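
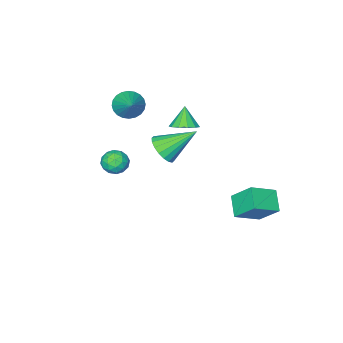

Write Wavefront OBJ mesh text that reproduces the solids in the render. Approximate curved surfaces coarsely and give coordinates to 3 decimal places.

v -0.742 -1.774 -0.83
v -0.205 -1.954 -0.117
v -2.098 -0.826 0.43
v -0.07 -1.593 -0.243
v -0.068 -1.268 -0.485
v -0.199 -1.044 -0.795
v -0.438 -0.964 -1.112
v -0.737 -1.044 -1.374
v -1.036 -1.269 -1.527
v -1.278 -1.594 -1.543
v -1.413 -1.954 -1.417
v -1.415 -2.279 -1.175
v -1.284 -2.504 -0.865
v -1.045 -2.584 -0.548
v -0.746 -2.504 -0.286
v -0.447 -2.279 -0.133
v 2.622 -0.036 1.075
v 3.174 0.165 0.649
v 3.226 -0.985 1.411
v 3.778 -0.784 0.985
v 3.618 -0.398 1.579
v 3.245 0.188 1.37
v 3.155 -1.008 0.69
v 2.782 -0.422 0.481
v 3.504 -0.436 0.411
v 3.79 -0.059 0.96
v 2.61 -0.761 1.1
v 2.896 -0.384 1.649
v 2.845 0.147 0.832
v 3.555 -0.967 1.228
v 3.461 -0.74 1.576
v 3.786 -0.622 1.326
v 2.886 0.161 1.256
v 3.211 0.279 1.006
v 3.472 -0.051 1.553
v 3.189 -1.099 1.054
v 3.514 -0.981 0.804
v 2.614 -0.198 0.734
v 2.939 -0.08 0.484
v 2.928 -0.769 0.507
v 3.363 -0.088 0.442
v 3.718 -0.645 0.64
v 3.352 -0.777 0.466
v 3.132 -0.433 0.344
v 3.531 0.134 0.765
v 3.887 -0.423 0.963
v 3.793 -0.196 1.311
v 3.573 0.148 1.189
v 3.725 -0.219 0.625
v 2.513 -0.397 1.097
v 2.869 -0.954 1.295
v 2.827 -0.968 0.871
v 2.607 -0.624 0.749
v 2.682 -0.175 1.42
v 3.037 -0.732 1.618
v 3.268 -0.387 1.716
v 3.048 -0.043 1.594
v 2.675 -0.601 1.435
v -0.687 -0.054 1.923
v 0.018 -0.153 2.16
v -1.093 -0.526 2.937
v -0.099 0.231 2.292
v -0.402 0.524 2.306
v -0.796 0.634 2.2
v -1.155 0.526 2.005
v -1.365 0.233 1.784
v -1.36 -0.151 1.608
v -1.141 -0.504 1.531
v -0.778 -0.714 1.579
v -0.385 -0.715 1.736
v -0.089 -0.506 1.953
v 0.301 -3.108 2.203
v 0.813 -2.925 1.589
v 1.019 -1.912 3.157
v 0.568 -2.728 1.527
v 0.283 -2.589 1.567
v 0 -2.529 1.705
v -0.236 -2.557 1.918
v -0.392 -2.669 2.175
v -0.441 -2.847 2.436
v -0.378 -3.065 2.661
v -0.212 -3.29 2.817
v 0.033 -3.487 2.879
v 0.318 -3.626 2.838
v 0.601 -3.686 2.701
v 0.838 -3.658 2.487
v 0.993 -3.546 2.231
v 1.043 -3.368 1.97
v 0.979 -3.15 1.744
v -3.827 1.686 -3.986
v -4.154 2.746 -2.82
v -3.242 2.613 -4.665
v -3.57 3.674 -3.499
v -2.49 1.346 -3.301
v -2.818 2.407 -2.135
v -1.906 2.274 -3.98
v -2.233 3.334 -2.814
f 2 1 4
f 2 4 3
f 4 1 5
f 4 5 3
f 5 1 6
f 5 6 3
f 6 1 7
f 6 7 3
f 7 1 8
f 7 8 3
f 8 1 9
f 8 9 3
f 9 1 10
f 9 10 3
f 10 1 11
f 10 11 3
f 11 1 12
f 11 12 3
f 12 1 13
f 12 13 3
f 13 1 14
f 13 14 3
f 14 1 15
f 14 15 3
f 15 1 16
f 15 16 3
f 16 1 2
f 16 2 3
f 17 54 33
f 54 28 57
f 33 57 22
f 54 57 33
f 17 33 29
f 33 22 34
f 29 34 18
f 33 34 29
f 17 29 38
f 29 18 39
f 38 39 24
f 29 39 38
f 17 38 50
f 38 24 53
f 50 53 27
f 38 53 50
f 17 50 54
f 50 27 58
f 54 58 28
f 50 58 54
f 18 34 45
f 34 22 48
f 45 48 26
f 34 48 45
f 22 57 35
f 57 28 56
f 35 56 21
f 57 56 35
f 28 58 55
f 58 27 51
f 55 51 19
f 58 51 55
f 27 53 52
f 53 24 40
f 52 40 23
f 53 40 52
f 24 39 44
f 39 18 41
f 44 41 25
f 39 41 44
f 20 46 32
f 46 26 47
f 32 47 21
f 46 47 32
f 20 32 30
f 32 21 31
f 30 31 19
f 32 31 30
f 20 30 37
f 30 19 36
f 37 36 23
f 30 36 37
f 20 37 42
f 37 23 43
f 42 43 25
f 37 43 42
f 20 42 46
f 42 25 49
f 46 49 26
f 42 49 46
f 21 47 35
f 47 26 48
f 35 48 22
f 47 48 35
f 19 31 55
f 31 21 56
f 55 56 28
f 31 56 55
f 23 36 52
f 36 19 51
f 52 51 27
f 36 51 52
f 25 43 44
f 43 23 40
f 44 40 24
f 43 40 44
f 26 49 45
f 49 25 41
f 45 41 18
f 49 41 45
f 60 59 62
f 60 62 61
f 62 59 63
f 62 63 61
f 63 59 64
f 63 64 61
f 64 59 65
f 64 65 61
f 65 59 66
f 65 66 61
f 66 59 67
f 66 67 61
f 67 59 68
f 67 68 61
f 68 59 69
f 68 69 61
f 69 59 70
f 69 70 61
f 70 59 71
f 70 71 61
f 71 59 60
f 71 60 61
f 73 72 75
f 73 75 74
f 75 72 76
f 75 76 74
f 76 72 77
f 76 77 74
f 77 72 78
f 77 78 74
f 78 72 79
f 78 79 74
f 79 72 80
f 79 80 74
f 80 72 81
f 80 81 74
f 81 72 82
f 81 82 74
f 82 72 83
f 82 83 74
f 83 72 84
f 83 84 74
f 84 72 85
f 84 85 74
f 85 72 86
f 85 86 74
f 86 72 87
f 86 87 74
f 87 72 88
f 87 88 74
f 88 72 89
f 88 89 74
f 89 72 73
f 89 73 74
f 91 93 90
f 94 91 90
f 90 93 92
f 92 94 90
f 91 97 93
f 95 91 94
f 95 97 91
f 93 97 92
f 96 94 92
f 92 97 96
f 96 95 94
f 97 95 96



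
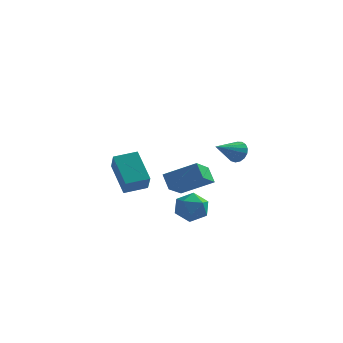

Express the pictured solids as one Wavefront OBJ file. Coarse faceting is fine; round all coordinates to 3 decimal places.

v 1.171 -0.154 -2.166
v 0.943 -1.428 -1.407
v 0.753 0.325 -1.488
v 0.526 -0.948 -0.728
v 2.694 0.048 -1.372
v 2.467 -1.225 -0.612
v 2.277 0.528 -0.693
v 2.049 -0.746 0.066
v 3.957 -0.888 1.018
v 4.45 -1.045 1.341
v 3.203 -1.932 1.662
v 4.317 -0.846 1.508
v 4.102 -0.656 1.563
v 3.853 -0.52 1.494
v 3.628 -0.468 1.315
v 3.479 -0.512 1.069
v 3.438 -0.642 0.81
v 3.517 -0.828 0.6
v 3.696 -1.028 0.485
v 3.935 -1.196 0.492
v 4.179 -1.293 0.62
v 4.372 -1.297 0.839
v 4.47 -1.207 1.099
v 1.505 0.554 -2.802
v 1.96 0.299 -3.54
v 1.44 -0.839 -2.36
v 1.895 -1.094 -3.098
v 2.311 -0.616 -2.453
v 2.351 0.245 -2.727
v 1.049 -0.785 -3.173
v 1.089 0.076 -3.447
v 1.678 -0.529 -3.77
v 2.458 -0.425 -3.325
v 0.942 -0.115 -2.575
v 1.722 -0.011 -2.13
v -3.277 3.515 -2.353
v -2.914 2.663 -1.358
v -2.256 4.173 -2.162
v -1.893 3.321 -1.167
v -2.347 2.439 -3.613
v -1.984 1.587 -2.618
v -1.326 3.097 -3.422
v -0.963 2.245 -2.427
f 2 4 1
f 5 2 1
f 1 4 3
f 3 5 1
f 2 8 4
f 6 2 5
f 6 8 2
f 4 8 3
f 7 5 3
f 3 8 7
f 7 6 5
f 8 6 7
f 10 9 12
f 10 12 11
f 12 9 13
f 12 13 11
f 13 9 14
f 13 14 11
f 14 9 15
f 14 15 11
f 15 9 16
f 15 16 11
f 16 9 17
f 16 17 11
f 17 9 18
f 17 18 11
f 18 9 19
f 18 19 11
f 19 9 20
f 19 20 11
f 20 9 21
f 20 21 11
f 21 9 22
f 21 22 11
f 22 9 23
f 22 23 11
f 23 9 10
f 23 10 11
f 24 35 29
f 24 29 25
f 24 25 31
f 24 31 34
f 24 34 35
f 25 29 33
f 29 35 28
f 35 34 26
f 34 31 30
f 31 25 32
f 27 33 28
f 27 28 26
f 27 26 30
f 27 30 32
f 27 32 33
f 28 33 29
f 26 28 35
f 30 26 34
f 32 30 31
f 33 32 25
f 37 39 36
f 40 37 36
f 36 39 38
f 38 40 36
f 37 43 39
f 41 37 40
f 41 43 37
f 39 43 38
f 42 40 38
f 38 43 42
f 42 41 40
f 43 41 42



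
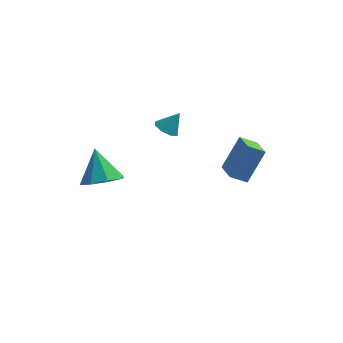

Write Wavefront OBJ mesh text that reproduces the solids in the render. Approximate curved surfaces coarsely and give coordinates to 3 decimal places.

v 2.41 -0.722 -0.437
v 3.09 0.076 1.136
v 1.857 0.545 -0.84
v 2.536 1.343 0.732
v 3.184 -0.523 -0.872
v 3.863 0.275 0.7
v 2.63 0.744 -1.276
v 3.31 1.542 0.297
v -2.592 -4.343 1.48
v -1.734 -3.829 1.461
v -3.068 -3.497 2.9
v -2.292 -3.483 1.068
v -3.025 -3.641 0.916
v -3.505 -4.21 1.095
v -3.449 -4.857 1.499
v -2.892 -5.204 1.893
v -2.158 -5.046 2.045
v -1.679 -4.477 1.866
v -0.65 0.352 1.638
v -0.11 0.125 1.383
v -0.09 0.648 2.562
v -0.183 0.597 1.276
v -0.531 0.926 1.382
v -0.948 0.919 1.638
v -1.191 0.579 1.894
v -1.118 0.107 2.001
v -0.77 -0.222 1.895
v -0.353 -0.215 1.639
f 2 4 1
f 5 2 1
f 1 4 3
f 3 5 1
f 2 8 4
f 6 2 5
f 6 8 2
f 4 8 3
f 7 5 3
f 3 8 7
f 7 6 5
f 8 6 7
f 10 9 12
f 10 12 11
f 12 9 13
f 12 13 11
f 13 9 14
f 13 14 11
f 14 9 15
f 14 15 11
f 15 9 16
f 15 16 11
f 16 9 17
f 16 17 11
f 17 9 18
f 17 18 11
f 18 9 10
f 18 10 11
f 20 19 22
f 20 22 21
f 22 19 23
f 22 23 21
f 23 19 24
f 23 24 21
f 24 19 25
f 24 25 21
f 25 19 26
f 25 26 21
f 26 19 27
f 26 27 21
f 27 19 28
f 27 28 21
f 28 19 20
f 28 20 21



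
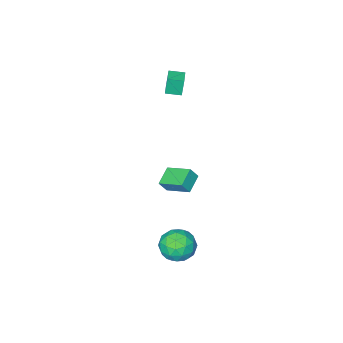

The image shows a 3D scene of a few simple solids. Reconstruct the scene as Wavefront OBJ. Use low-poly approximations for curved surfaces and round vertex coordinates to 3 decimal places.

v 2.544 4.173 -3.274
v 3.707 4.076 -3.3
v 2.393 2.664 -4.4
v 3.556 2.567 -4.426
v 2.974 2.341 -3.44
v 3.067 3.274 -2.744
v 3.033 3.466 -4.956
v 3.126 4.399 -4.26
v 4.009 3.639 -4.34
v 3.973 2.944 -3.403
v 2.127 3.796 -4.297
v 2.091 3.101 -3.36
v 3.139 4.257 -3.188
v 2.961 2.483 -4.512
v 2.619 2.35 -3.932
v 3.302 2.294 -3.948
v 2.763 3.785 -2.861
v 3.447 3.728 -2.877
v 3.016 2.709 -2.959
v 2.653 3.012 -4.823
v 3.337 2.955 -4.839
v 2.798 4.446 -3.752
v 3.481 4.39 -3.768
v 3.084 4.031 -4.741
v 4 3.943 -3.815
v 3.911 3.057 -4.477
v 3.603 3.585 -4.788
v 3.658 4.133 -4.379
v 3.979 3.535 -3.264
v 3.89 2.648 -3.926
v 3.548 2.515 -3.347
v 3.603 3.063 -2.938
v 4.156 3.278 -3.876
v 2.21 4.092 -3.774
v 2.121 3.205 -4.436
v 2.497 3.677 -4.762
v 2.552 4.225 -4.353
v 2.189 3.683 -3.223
v 2.1 2.797 -3.885
v 2.442 2.607 -3.321
v 2.497 3.155 -2.912
v 1.944 3.462 -3.824
v -2.154 -3.284 3.23
v -2.348 -3.304 4.404
v -1.437 -2.409 3.363
v -1.631 -2.428 4.537
v -1.409 -3.912 3.343
v -1.603 -3.931 4.517
v -0.692 -3.036 3.476
v -0.886 -3.056 4.65
v 1.698 0.442 -1.743
v 0.671 -0.141 -1.248
v 1.161 1.941 -1.092
v 0.134 1.358 -0.597
v 2.146 0.282 -1.003
v 1.119 -0.301 -0.508
v 1.609 1.781 -0.352
v 0.582 1.198 0.143
f 1 38 17
f 38 12 41
f 17 41 6
f 38 41 17
f 1 17 13
f 17 6 18
f 13 18 2
f 17 18 13
f 1 13 22
f 13 2 23
f 22 23 8
f 13 23 22
f 1 22 34
f 22 8 37
f 34 37 11
f 22 37 34
f 1 34 38
f 34 11 42
f 38 42 12
f 34 42 38
f 2 18 29
f 18 6 32
f 29 32 10
f 18 32 29
f 6 41 19
f 41 12 40
f 19 40 5
f 41 40 19
f 12 42 39
f 42 11 35
f 39 35 3
f 42 35 39
f 11 37 36
f 37 8 24
f 36 24 7
f 37 24 36
f 8 23 28
f 23 2 25
f 28 25 9
f 23 25 28
f 4 30 16
f 30 10 31
f 16 31 5
f 30 31 16
f 4 16 14
f 16 5 15
f 14 15 3
f 16 15 14
f 4 14 21
f 14 3 20
f 21 20 7
f 14 20 21
f 4 21 26
f 21 7 27
f 26 27 9
f 21 27 26
f 4 26 30
f 26 9 33
f 30 33 10
f 26 33 30
f 5 31 19
f 31 10 32
f 19 32 6
f 31 32 19
f 3 15 39
f 15 5 40
f 39 40 12
f 15 40 39
f 7 20 36
f 20 3 35
f 36 35 11
f 20 35 36
f 9 27 28
f 27 7 24
f 28 24 8
f 27 24 28
f 10 33 29
f 33 9 25
f 29 25 2
f 33 25 29
f 44 46 43
f 47 44 43
f 43 46 45
f 45 47 43
f 44 50 46
f 48 44 47
f 48 50 44
f 46 50 45
f 49 47 45
f 45 50 49
f 49 48 47
f 50 48 49
f 52 54 51
f 55 52 51
f 51 54 53
f 53 55 51
f 52 58 54
f 56 52 55
f 56 58 52
f 54 58 53
f 57 55 53
f 53 58 57
f 57 56 55
f 58 56 57



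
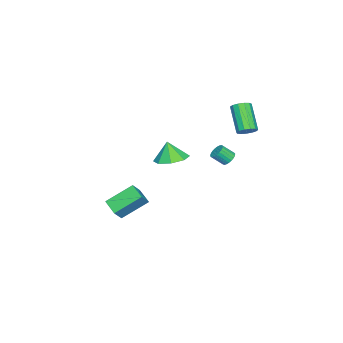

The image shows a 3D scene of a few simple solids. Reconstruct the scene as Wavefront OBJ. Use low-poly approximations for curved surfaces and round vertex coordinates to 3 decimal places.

v 1.09 -3.863 -4.918
v 0.387 -4.782 -4.472
v 0.068 -2.506 -3.735
v -0.636 -3.424 -3.29
v 1.776 -4.016 -4.15
v 1.072 -4.934 -3.705
v 0.753 -2.658 -2.968
v 0.05 -3.577 -2.522
v -3.16 1.382 -0.783
v -2.741 1.724 -0.637
v -2.421 1.04 0.049
v -2.84 0.698 -0.097
v -2.911 1.79 -0.491
v -2.591 1.106 0.194
v -3.123 1.786 -0.396
v -2.804 1.102 0.289
v -3.342 1.712 -0.368
v -3.022 1.027 0.317
v -3.53 1.581 -0.412
v -3.21 0.896 0.273
v -3.653 1.415 -0.52
v -3.333 0.731 0.166
v -3.691 1.244 -0.673
v -3.371 0.559 0.013
v -3.638 1.097 -0.845
v -3.318 0.412 -0.16
v -3.501 0.999 -1.006
v -3.181 0.314 -0.321
v -3.306 0.967 -1.129
v -2.986 0.283 -0.444
v -3.085 1.007 -1.192
v -2.765 0.323 -0.507
v -2.878 1.112 -1.184
v -2.558 0.428 -0.499
v -2.719 1.264 -1.107
v -2.399 0.58 -0.421
v -2.636 1.436 -0.973
v -2.316 0.752 -0.288
v -2.644 1.599 -0.807
v -2.324 0.914 -0.122
v -0.999 3.341 3.076
v -0.485 3.361 3.473
v -1.587 2.519 4.941
v -2.101 2.499 4.544
v -0.664 3.677 3.52
v -1.765 2.835 4.989
v -0.949 3.886 3.426
v -2.051 3.044 4.895
v -1.25 3.923 3.221
v -2.352 3.081 4.69
v -1.472 3.775 2.97
v -2.573 2.932 4.438
v -1.543 3.489 2.752
v -2.645 2.647 4.221
v -1.442 3.156 2.637
v -2.544 2.314 4.106
v -1.2 2.882 2.662
v -2.302 2.04 4.13
v -0.894 2.754 2.817
v -1.996 1.912 4.286
v -0.622 2.812 3.055
v -1.724 1.97 4.524
v -0.469 3.038 3.299
v -1.571 2.196 4.768
v 3.878 0.612 2.688
v 4.846 1 2.88
v 3.762 0.288 3.932
v 4.264 1.558 2.971
v 3.457 1.562 2.897
v 2.896 1.01 2.7
v 2.911 0.224 2.497
v 3.492 -0.334 2.406
v 4.3 -0.338 2.48
v 4.861 0.214 2.677
f 2 4 1
f 5 2 1
f 1 4 3
f 3 5 1
f 2 8 4
f 6 2 5
f 6 8 2
f 4 8 3
f 7 5 3
f 3 8 7
f 7 6 5
f 8 6 7
f 10 9 13
f 10 13 11
f 11 13 14
f 11 14 12
f 13 9 15
f 13 15 14
f 14 15 16
f 14 16 12
f 15 9 17
f 15 17 16
f 16 17 18
f 16 18 12
f 17 9 19
f 17 19 18
f 18 19 20
f 18 20 12
f 19 9 21
f 19 21 20
f 20 21 22
f 20 22 12
f 21 9 23
f 21 23 22
f 22 23 24
f 22 24 12
f 23 9 25
f 23 25 24
f 24 25 26
f 24 26 12
f 25 9 27
f 25 27 26
f 26 27 28
f 26 28 12
f 27 9 29
f 27 29 28
f 28 29 30
f 28 30 12
f 29 9 31
f 29 31 30
f 30 31 32
f 30 32 12
f 31 9 33
f 31 33 32
f 32 33 34
f 32 34 12
f 33 9 35
f 33 35 34
f 34 35 36
f 34 36 12
f 35 9 37
f 35 37 36
f 36 37 38
f 36 38 12
f 37 9 39
f 37 39 38
f 38 39 40
f 38 40 12
f 39 9 10
f 39 10 40
f 40 10 11
f 40 11 12
f 42 41 45
f 42 45 43
f 43 45 46
f 43 46 44
f 45 41 47
f 45 47 46
f 46 47 48
f 46 48 44
f 47 41 49
f 47 49 48
f 48 49 50
f 48 50 44
f 49 41 51
f 49 51 50
f 50 51 52
f 50 52 44
f 51 41 53
f 51 53 52
f 52 53 54
f 52 54 44
f 53 41 55
f 53 55 54
f 54 55 56
f 54 56 44
f 55 41 57
f 55 57 56
f 56 57 58
f 56 58 44
f 57 41 59
f 57 59 58
f 58 59 60
f 58 60 44
f 59 41 61
f 59 61 60
f 60 61 62
f 60 62 44
f 61 41 63
f 61 63 62
f 62 63 64
f 62 64 44
f 63 41 42
f 63 42 64
f 64 42 43
f 64 43 44
f 66 65 68
f 66 68 67
f 68 65 69
f 68 69 67
f 69 65 70
f 69 70 67
f 70 65 71
f 70 71 67
f 71 65 72
f 71 72 67
f 72 65 73
f 72 73 67
f 73 65 74
f 73 74 67
f 74 65 66
f 74 66 67



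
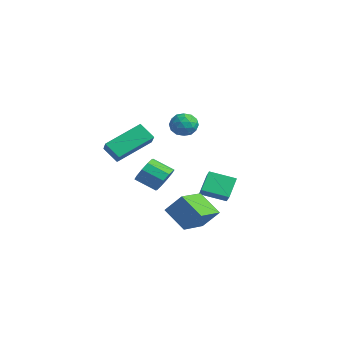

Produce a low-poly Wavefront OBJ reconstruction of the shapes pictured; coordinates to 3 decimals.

v -1.332 -3.254 3.255
v -0.361 -3.6 3.927
v -1.362 -1.352 4.279
v -0.392 -1.699 4.951
v -0.668 -2.841 2.509
v 0.302 -3.188 3.181
v -0.699 -0.94 3.533
v 0.272 -1.286 4.205
v -3.104 1.001 -0.162
v -2.834 1.333 0.573
v -3.626 0.511 1.236
v -3.896 0.179 0.502
v -3.252 1.608 0.414
v -4.044 0.787 1.077
v -3.614 1.652 0.036
v -4.406 0.83 0.699
v -3.781 1.446 -0.418
v -4.573 0.625 0.245
v -3.689 1.071 -0.774
v -4.481 0.249 -0.111
v -3.374 0.669 -0.896
v -4.166 -0.153 -0.233
v -2.956 0.393 -0.737
v -3.748 -0.428 -0.074
v -2.594 0.35 -0.359
v -3.386 -0.472 0.304
v -2.427 0.555 0.095
v -3.219 -0.266 0.758
v -2.519 0.931 0.451
v -3.311 0.109 1.114
v -2.105 2.572 -0.797
v -2.64 3.298 0.221
v -2.868 2.837 -1.387
v -3.404 3.562 -0.368
v -1.336 3.778 -1.252
v -1.872 4.503 -0.233
v -2.1 4.042 -1.841
v -2.635 4.768 -0.823
v -4.538 2.288 3.346
v -4.147 2.599 3.983
v -3.413 2.241 2.677
v -3.022 2.552 3.314
v -3.322 1.801 3.352
v -4.018 1.83 3.765
v -3.542 3.01 2.895
v -4.238 3.039 3.308
v -3.532 3.046 3.704
v -3.396 2.299 3.986
v -4.164 2.541 2.674
v -4.028 1.794 2.956
v -4.442 2.448 3.723
v -3.118 2.392 2.937
v -3.295 1.951 2.959
v -3.065 2.134 3.333
v -4.365 1.996 3.595
v -4.136 2.179 3.969
v -3.65 1.71 3.598
v -3.424 2.661 2.691
v -3.195 2.844 3.065
v -4.495 2.706 3.327
v -4.265 2.889 3.701
v -3.91 3.13 3.062
v -3.85 2.893 3.933
v -3.188 2.865 3.541
v -3.494 3.134 3.294
v -3.903 3.151 3.537
v -3.77 2.454 4.099
v -3.108 2.427 3.706
v -3.285 1.985 3.728
v -3.694 2.002 3.971
v -3.408 2.716 3.936
v -4.452 2.413 2.954
v -3.79 2.386 2.561
v -3.866 2.838 2.689
v -4.275 2.855 2.932
v -4.372 1.975 3.119
v -3.71 1.947 2.727
v -3.657 1.689 3.123
v -4.066 1.706 3.366
v -4.152 2.124 2.724
v 0.929 1.046 -1.976
v -0.237 0.582 -0.983
v 1.555 1.663 -0.952
v 0.39 1.199 0.041
v 1.83 -0.459 -1.621
v 0.665 -0.923 -0.628
v 2.457 0.158 -0.597
v 1.291 -0.306 0.396
f 2 4 1
f 5 2 1
f 1 4 3
f 3 5 1
f 2 8 4
f 6 2 5
f 6 8 2
f 4 8 3
f 7 5 3
f 3 8 7
f 7 6 5
f 8 6 7
f 10 9 13
f 10 13 11
f 11 13 14
f 11 14 12
f 13 9 15
f 13 15 14
f 14 15 16
f 14 16 12
f 15 9 17
f 15 17 16
f 16 17 18
f 16 18 12
f 17 9 19
f 17 19 18
f 18 19 20
f 18 20 12
f 19 9 21
f 19 21 20
f 20 21 22
f 20 22 12
f 21 9 23
f 21 23 22
f 22 23 24
f 22 24 12
f 23 9 25
f 23 25 24
f 24 25 26
f 24 26 12
f 25 9 27
f 25 27 26
f 26 27 28
f 26 28 12
f 27 9 29
f 27 29 28
f 28 29 30
f 28 30 12
f 29 9 10
f 29 10 30
f 30 10 11
f 30 11 12
f 32 34 31
f 35 32 31
f 31 34 33
f 33 35 31
f 32 38 34
f 36 32 35
f 36 38 32
f 34 38 33
f 37 35 33
f 33 38 37
f 37 36 35
f 38 36 37
f 39 76 55
f 76 50 79
f 55 79 44
f 76 79 55
f 39 55 51
f 55 44 56
f 51 56 40
f 55 56 51
f 39 51 60
f 51 40 61
f 60 61 46
f 51 61 60
f 39 60 72
f 60 46 75
f 72 75 49
f 60 75 72
f 39 72 76
f 72 49 80
f 76 80 50
f 72 80 76
f 40 56 67
f 56 44 70
f 67 70 48
f 56 70 67
f 44 79 57
f 79 50 78
f 57 78 43
f 79 78 57
f 50 80 77
f 80 49 73
f 77 73 41
f 80 73 77
f 49 75 74
f 75 46 62
f 74 62 45
f 75 62 74
f 46 61 66
f 61 40 63
f 66 63 47
f 61 63 66
f 42 68 54
f 68 48 69
f 54 69 43
f 68 69 54
f 42 54 52
f 54 43 53
f 52 53 41
f 54 53 52
f 42 52 59
f 52 41 58
f 59 58 45
f 52 58 59
f 42 59 64
f 59 45 65
f 64 65 47
f 59 65 64
f 42 64 68
f 64 47 71
f 68 71 48
f 64 71 68
f 43 69 57
f 69 48 70
f 57 70 44
f 69 70 57
f 41 53 77
f 53 43 78
f 77 78 50
f 53 78 77
f 45 58 74
f 58 41 73
f 74 73 49
f 58 73 74
f 47 65 66
f 65 45 62
f 66 62 46
f 65 62 66
f 48 71 67
f 71 47 63
f 67 63 40
f 71 63 67
f 82 84 81
f 85 82 81
f 81 84 83
f 83 85 81
f 82 88 84
f 86 82 85
f 86 88 82
f 84 88 83
f 87 85 83
f 83 88 87
f 87 86 85
f 88 86 87



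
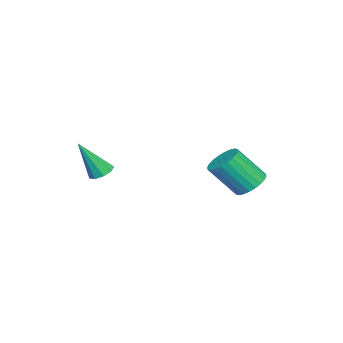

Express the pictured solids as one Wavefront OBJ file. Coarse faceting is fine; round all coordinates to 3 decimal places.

v -2.005 2.432 0.844
v -1.321 2.089 0.389
v -0.892 0.885 1.94
v -1.575 1.228 2.396
v -1.168 2.354 0.552
v -0.738 1.15 2.104
v -1.141 2.631 0.76
v -0.712 1.427 2.311
v -1.247 2.878 0.981
v -0.817 1.674 2.532
v -1.467 3.057 1.18
v -1.038 1.853 2.732
v -1.77 3.14 1.329
v -1.34 1.937 2.88
v -2.108 3.116 1.404
v -1.679 1.912 2.955
v -2.431 2.988 1.394
v -2.001 1.784 2.945
v -2.688 2.775 1.3
v -2.259 1.571 2.851
v -2.842 2.51 1.136
v -2.412 1.306 2.688
v -2.868 2.233 0.929
v -2.439 1.029 2.48
v -2.763 1.986 0.708
v -2.333 0.782 2.259
v -2.542 1.807 0.508
v -2.113 0.603 2.06
v -2.24 1.723 0.36
v -1.81 0.52 1.911
v -1.901 1.748 0.285
v -1.472 0.544 1.836
v -1.579 1.876 0.295
v -1.149 0.672 1.846
v 1.34 -3.427 2.134
v 1.945 -3.476 1.93
v 1.88 -4.293 3.946
v 1.885 -3.092 2.131
v 1.571 -2.864 2.334
v 1.148 -2.9 2.443
v 0.815 -3.183 2.407
v 0.728 -3.579 2.244
v 0.927 -3.905 2.029
v 1.319 -4.006 1.863
v 1.721 -3.837 1.824
f 2 1 5
f 2 5 3
f 3 5 6
f 3 6 4
f 5 1 7
f 5 7 6
f 6 7 8
f 6 8 4
f 7 1 9
f 7 9 8
f 8 9 10
f 8 10 4
f 9 1 11
f 9 11 10
f 10 11 12
f 10 12 4
f 11 1 13
f 11 13 12
f 12 13 14
f 12 14 4
f 13 1 15
f 13 15 14
f 14 15 16
f 14 16 4
f 15 1 17
f 15 17 16
f 16 17 18
f 16 18 4
f 17 1 19
f 17 19 18
f 18 19 20
f 18 20 4
f 19 1 21
f 19 21 20
f 20 21 22
f 20 22 4
f 21 1 23
f 21 23 22
f 22 23 24
f 22 24 4
f 23 1 25
f 23 25 24
f 24 25 26
f 24 26 4
f 25 1 27
f 25 27 26
f 26 27 28
f 26 28 4
f 27 1 29
f 27 29 28
f 28 29 30
f 28 30 4
f 29 1 31
f 29 31 30
f 30 31 32
f 30 32 4
f 31 1 33
f 31 33 32
f 32 33 34
f 32 34 4
f 33 1 2
f 33 2 34
f 34 2 3
f 34 3 4
f 36 35 38
f 36 38 37
f 38 35 39
f 38 39 37
f 39 35 40
f 39 40 37
f 40 35 41
f 40 41 37
f 41 35 42
f 41 42 37
f 42 35 43
f 42 43 37
f 43 35 44
f 43 44 37
f 44 35 45
f 44 45 37
f 45 35 36
f 45 36 37



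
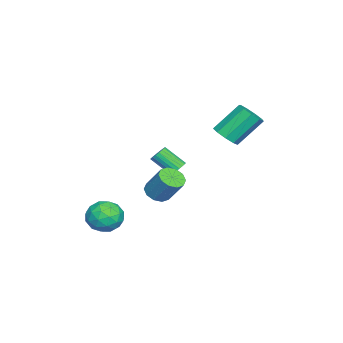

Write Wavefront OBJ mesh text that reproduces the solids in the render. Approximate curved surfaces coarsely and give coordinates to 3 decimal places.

v -2.493 0.901 -1.425
v -1.974 0.941 -1.326
v -2.068 -0.142 -0.397
v -2.587 -0.181 -0.495
v -2.059 1.077 -1.176
v -2.153 -0.005 -0.246
v -2.22 1.183 -1.069
v -2.314 0.101 -0.139
v -2.428 1.241 -1.023
v -2.522 0.158 -0.093
v -2.647 1.239 -1.047
v -2.741 0.157 -0.117
v -2.84 1.179 -1.136
v -2.933 0.097 -0.206
v -2.972 1.072 -1.275
v -3.066 -0.011 -0.345
v -3.022 0.934 -1.44
v -3.116 -0.149 -0.51
v -2.98 0.791 -1.602
v -3.074 -0.292 -0.673
v -2.854 0.667 -1.734
v -2.948 -0.416 -0.805
v -2.666 0.584 -1.812
v -2.76 -0.499 -0.883
v -2.448 0.555 -1.823
v -2.541 -0.528 -0.894
v -2.237 0.586 -1.766
v -2.331 -0.496 -0.836
v -2.071 0.672 -1.649
v -2.165 -0.411 -0.72
v -1.978 0.798 -1.494
v -2.072 -0.285 -0.564
v -2.652 3.244 1.058
v -2.077 3.784 0.92
v -2.794 4.915 2.365
v -3.368 4.376 2.502
v -2.517 3.896 0.614
v -3.233 5.028 2.059
v -3.02 3.703 0.516
v -3.736 4.835 1.96
v -3.35 3.296 0.671
v -4.067 4.428 2.116
v -3.354 2.864 1.007
v -4.07 3.996 2.452
v -3.029 2.61 1.367
v -3.746 3.742 2.812
v -2.528 2.653 1.582
v -3.244 3.785 3.027
v -2.085 2.972 1.552
v -2.801 4.104 2.997
v -1.907 3.419 1.29
v -2.623 4.55 2.735
v -0.92 0.255 -2.366
v -0.424 0.627 -2.771
v -0.005 1.497 -1.459
v -0.5 1.125 -1.054
v -0.822 0.851 -2.793
v -0.403 1.722 -1.48
v -1.257 0.848 -2.652
v -0.838 1.719 -1.339
v -1.563 0.618 -2.402
v -1.144 1.489 -1.089
v -1.624 0.25 -2.138
v -1.204 1.12 -0.825
v -1.415 -0.117 -1.961
v -0.996 0.753 -0.649
v -1.017 -0.342 -1.94
v -0.598 0.529 -0.627
v -0.582 -0.339 -2.081
v -0.163 0.532 -0.768
v -0.276 -0.109 -2.331
v 0.143 0.762 -1.018
v -0.216 0.26 -2.595
v 0.204 1.13 -1.282
v 2.191 -1.078 -1.983
v 2.948 -0.578 -1.565
v 3.232 -1.842 -2.955
v 3.989 -1.342 -2.537
v 3.495 -2.033 -2.011
v 2.851 -1.56 -1.41
v 3.329 -0.86 -3.11
v 2.685 -0.387 -2.509
v 3.651 -0.444 -2.261
v 3.754 -1.168 -1.582
v 2.426 -1.252 -2.938
v 2.529 -1.976 -2.259
v 2.478 -0.761 -1.689
v 3.702 -1.659 -2.831
v 3.411 -2.065 -2.522
v 3.856 -1.771 -2.276
v 2.421 -1.338 -1.597
v 2.866 -1.045 -1.352
v 3.188 -1.899 -1.614
v 3.314 -1.375 -3.168
v 3.759 -1.082 -2.923
v 2.324 -0.649 -2.244
v 2.769 -0.355 -1.998
v 2.992 -0.521 -2.906
v 3.337 -0.388 -1.852
v 3.948 -0.837 -2.424
v 3.56 -0.554 -2.761
v 3.182 -0.276 -2.407
v 3.397 -0.814 -1.453
v 4.009 -1.263 -2.024
v 3.718 -1.669 -1.715
v 3.34 -1.391 -1.362
v 3.81 -0.735 -1.862
v 2.171 -1.157 -2.496
v 2.783 -1.606 -3.067
v 2.84 -1.029 -3.158
v 2.462 -0.751 -2.805
v 2.232 -1.583 -2.096
v 2.843 -2.032 -2.668
v 2.998 -2.144 -2.113
v 2.62 -1.866 -1.759
v 2.37 -1.685 -2.658
f 2 1 5
f 2 5 3
f 3 5 6
f 3 6 4
f 5 1 7
f 5 7 6
f 6 7 8
f 6 8 4
f 7 1 9
f 7 9 8
f 8 9 10
f 8 10 4
f 9 1 11
f 9 11 10
f 10 11 12
f 10 12 4
f 11 1 13
f 11 13 12
f 12 13 14
f 12 14 4
f 13 1 15
f 13 15 14
f 14 15 16
f 14 16 4
f 15 1 17
f 15 17 16
f 16 17 18
f 16 18 4
f 17 1 19
f 17 19 18
f 18 19 20
f 18 20 4
f 19 1 21
f 19 21 20
f 20 21 22
f 20 22 4
f 21 1 23
f 21 23 22
f 22 23 24
f 22 24 4
f 23 1 25
f 23 25 24
f 24 25 26
f 24 26 4
f 25 1 27
f 25 27 26
f 26 27 28
f 26 28 4
f 27 1 29
f 27 29 28
f 28 29 30
f 28 30 4
f 29 1 31
f 29 31 30
f 30 31 32
f 30 32 4
f 31 1 2
f 31 2 32
f 32 2 3
f 32 3 4
f 34 33 37
f 34 37 35
f 35 37 38
f 35 38 36
f 37 33 39
f 37 39 38
f 38 39 40
f 38 40 36
f 39 33 41
f 39 41 40
f 40 41 42
f 40 42 36
f 41 33 43
f 41 43 42
f 42 43 44
f 42 44 36
f 43 33 45
f 43 45 44
f 44 45 46
f 44 46 36
f 45 33 47
f 45 47 46
f 46 47 48
f 46 48 36
f 47 33 49
f 47 49 48
f 48 49 50
f 48 50 36
f 49 33 51
f 49 51 50
f 50 51 52
f 50 52 36
f 51 33 34
f 51 34 52
f 52 34 35
f 52 35 36
f 54 53 57
f 54 57 55
f 55 57 58
f 55 58 56
f 57 53 59
f 57 59 58
f 58 59 60
f 58 60 56
f 59 53 61
f 59 61 60
f 60 61 62
f 60 62 56
f 61 53 63
f 61 63 62
f 62 63 64
f 62 64 56
f 63 53 65
f 63 65 64
f 64 65 66
f 64 66 56
f 65 53 67
f 65 67 66
f 66 67 68
f 66 68 56
f 67 53 69
f 67 69 68
f 68 69 70
f 68 70 56
f 69 53 71
f 69 71 70
f 70 71 72
f 70 72 56
f 71 53 73
f 71 73 72
f 72 73 74
f 72 74 56
f 73 53 54
f 73 54 74
f 74 54 55
f 74 55 56
f 75 112 91
f 112 86 115
f 91 115 80
f 112 115 91
f 75 91 87
f 91 80 92
f 87 92 76
f 91 92 87
f 75 87 96
f 87 76 97
f 96 97 82
f 87 97 96
f 75 96 108
f 96 82 111
f 108 111 85
f 96 111 108
f 75 108 112
f 108 85 116
f 112 116 86
f 108 116 112
f 76 92 103
f 92 80 106
f 103 106 84
f 92 106 103
f 80 115 93
f 115 86 114
f 93 114 79
f 115 114 93
f 86 116 113
f 116 85 109
f 113 109 77
f 116 109 113
f 85 111 110
f 111 82 98
f 110 98 81
f 111 98 110
f 82 97 102
f 97 76 99
f 102 99 83
f 97 99 102
f 78 104 90
f 104 84 105
f 90 105 79
f 104 105 90
f 78 90 88
f 90 79 89
f 88 89 77
f 90 89 88
f 78 88 95
f 88 77 94
f 95 94 81
f 88 94 95
f 78 95 100
f 95 81 101
f 100 101 83
f 95 101 100
f 78 100 104
f 100 83 107
f 104 107 84
f 100 107 104
f 79 105 93
f 105 84 106
f 93 106 80
f 105 106 93
f 77 89 113
f 89 79 114
f 113 114 86
f 89 114 113
f 81 94 110
f 94 77 109
f 110 109 85
f 94 109 110
f 83 101 102
f 101 81 98
f 102 98 82
f 101 98 102
f 84 107 103
f 107 83 99
f 103 99 76
f 107 99 103



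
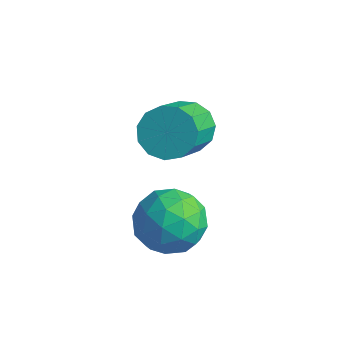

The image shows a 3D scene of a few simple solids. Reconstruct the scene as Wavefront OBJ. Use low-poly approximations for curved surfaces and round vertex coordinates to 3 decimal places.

v 0.352 1.198 -2.624
v 1.023 1.006 -1.838
v 0.577 -0.386 -3.202
v 1.248 -0.578 -2.416
v 0.224 -0.448 -2.213
v 0.085 0.531 -1.856
v 1.515 0.089 -3.184
v 1.376 1.068 -2.827
v 1.742 0.321 -2.184
v 0.944 -0.011 -1.584
v 0.656 0.631 -3.456
v -0.142 0.299 -2.856
v 0.668 1.241 -2.18
v 0.932 -0.621 -2.86
v 0.33 -0.545 -2.741
v 0.725 -0.657 -2.278
v 0.117 0.962 -2.191
v 0.511 0.849 -1.729
v 0.042 -0.006 -1.95
v 1.089 -0.229 -3.311
v 1.483 -0.342 -2.849
v 0.875 1.277 -2.762
v 1.27 1.165 -2.299
v 1.558 0.626 -3.09
v 1.485 0.726 -1.921
v 1.617 -0.205 -2.261
v 1.774 0.186 -2.712
v 1.692 0.762 -2.502
v 1.016 0.531 -1.569
v 1.148 -0.401 -1.908
v 0.546 -0.324 -1.79
v 0.465 0.251 -1.58
v 1.438 0.128 -1.772
v 0.452 1.021 -3.132
v 0.584 0.089 -3.471
v 1.135 0.369 -3.46
v 1.054 0.944 -3.25
v -0.017 0.825 -2.779
v 0.115 -0.106 -3.119
v -0.092 -0.142 -2.538
v -0.174 0.434 -2.328
v 0.162 0.492 -3.268
v -1.05 3.174 -1.97
v -0.245 3.323 -2.156
v 0.336 1.856 -0.816
v -0.47 1.706 -0.63
v -0.354 3.609 -1.795
v 0.227 2.142 -0.455
v -0.684 3.757 -1.49
v -0.103 2.29 -0.15
v -1.13 3.72 -1.337
v -0.55 2.253 0.003
v -1.551 3.509 -1.385
v -0.971 2.042 -0.045
v -1.813 3.192 -1.619
v -1.233 1.725 -0.279
v -1.833 2.869 -1.964
v -1.253 1.402 -0.624
v -1.604 2.643 -2.311
v -1.024 1.175 -0.971
v -1.2 2.585 -2.55
v -0.619 1.118 -1.21
v -0.748 2.714 -2.604
v -0.167 1.247 -1.265
v -0.392 2.989 -2.458
v 0.189 1.522 -1.118
f 1 38 17
f 38 12 41
f 17 41 6
f 38 41 17
f 1 17 13
f 17 6 18
f 13 18 2
f 17 18 13
f 1 13 22
f 13 2 23
f 22 23 8
f 13 23 22
f 1 22 34
f 22 8 37
f 34 37 11
f 22 37 34
f 1 34 38
f 34 11 42
f 38 42 12
f 34 42 38
f 2 18 29
f 18 6 32
f 29 32 10
f 18 32 29
f 6 41 19
f 41 12 40
f 19 40 5
f 41 40 19
f 12 42 39
f 42 11 35
f 39 35 3
f 42 35 39
f 11 37 36
f 37 8 24
f 36 24 7
f 37 24 36
f 8 23 28
f 23 2 25
f 28 25 9
f 23 25 28
f 4 30 16
f 30 10 31
f 16 31 5
f 30 31 16
f 4 16 14
f 16 5 15
f 14 15 3
f 16 15 14
f 4 14 21
f 14 3 20
f 21 20 7
f 14 20 21
f 4 21 26
f 21 7 27
f 26 27 9
f 21 27 26
f 4 26 30
f 26 9 33
f 30 33 10
f 26 33 30
f 5 31 19
f 31 10 32
f 19 32 6
f 31 32 19
f 3 15 39
f 15 5 40
f 39 40 12
f 15 40 39
f 7 20 36
f 20 3 35
f 36 35 11
f 20 35 36
f 9 27 28
f 27 7 24
f 28 24 8
f 27 24 28
f 10 33 29
f 33 9 25
f 29 25 2
f 33 25 29
f 44 43 47
f 44 47 45
f 45 47 48
f 45 48 46
f 47 43 49
f 47 49 48
f 48 49 50
f 48 50 46
f 49 43 51
f 49 51 50
f 50 51 52
f 50 52 46
f 51 43 53
f 51 53 52
f 52 53 54
f 52 54 46
f 53 43 55
f 53 55 54
f 54 55 56
f 54 56 46
f 55 43 57
f 55 57 56
f 56 57 58
f 56 58 46
f 57 43 59
f 57 59 58
f 58 59 60
f 58 60 46
f 59 43 61
f 59 61 60
f 60 61 62
f 60 62 46
f 61 43 63
f 61 63 62
f 62 63 64
f 62 64 46
f 63 43 65
f 63 65 64
f 64 65 66
f 64 66 46
f 65 43 44
f 65 44 66
f 66 44 45
f 66 45 46



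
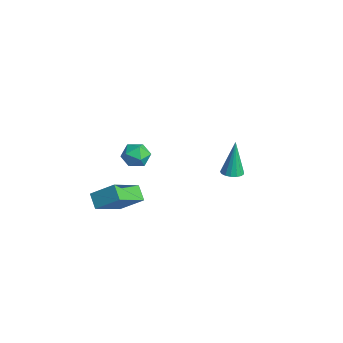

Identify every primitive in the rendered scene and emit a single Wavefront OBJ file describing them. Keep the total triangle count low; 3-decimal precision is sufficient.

v -1.816 3.029 -1.622
v -1.437 3.469 -1.637
v -2.064 3.311 0.342
v -1.682 3.59 -1.686
v -1.958 3.583 -1.72
v -2.201 3.449 -1.731
v -2.355 3.219 -1.718
v -2.387 2.946 -1.682
v -2.287 2.691 -1.633
v -2.079 2.514 -1.582
v -1.811 2.455 -1.539
v -1.544 2.528 -1.516
v -1.34 2.715 -1.517
v -1.244 2.975 -1.542
v -1.279 3.247 -1.585
v -1.504 -4.244 -1.706
v -2.217 -4.201 -1.142
v -2.238 -2.683 -2.757
v -2.951 -2.64 -2.193
v -0.769 -3.32 -0.847
v -1.482 -3.277 -0.283
v -1.503 -1.759 -1.898
v -2.216 -1.716 -1.334
v -0.111 -2.399 3.166
v 0.6 -2.313 2.954
v -0.12 -3.507 2.686
v 0.591 -3.421 2.474
v 0.422 -3.482 3.199
v 0.428 -2.797 3.495
v 0.052 -3.023 2.145
v 0.058 -2.338 2.441
v 0.701 -2.699 2.323
v 0.929 -2.983 2.974
v -0.449 -2.837 2.666
v -0.221 -3.121 3.317
f 2 1 4
f 2 4 3
f 4 1 5
f 4 5 3
f 5 1 6
f 5 6 3
f 6 1 7
f 6 7 3
f 7 1 8
f 7 8 3
f 8 1 9
f 8 9 3
f 9 1 10
f 9 10 3
f 10 1 11
f 10 11 3
f 11 1 12
f 11 12 3
f 12 1 13
f 12 13 3
f 13 1 14
f 13 14 3
f 14 1 15
f 14 15 3
f 15 1 2
f 15 2 3
f 17 19 16
f 20 17 16
f 16 19 18
f 18 20 16
f 17 23 19
f 21 17 20
f 21 23 17
f 19 23 18
f 22 20 18
f 18 23 22
f 22 21 20
f 23 21 22
f 24 35 29
f 24 29 25
f 24 25 31
f 24 31 34
f 24 34 35
f 25 29 33
f 29 35 28
f 35 34 26
f 34 31 30
f 31 25 32
f 27 33 28
f 27 28 26
f 27 26 30
f 27 30 32
f 27 32 33
f 28 33 29
f 26 28 35
f 30 26 34
f 32 30 31
f 33 32 25



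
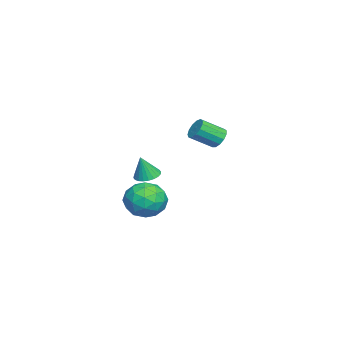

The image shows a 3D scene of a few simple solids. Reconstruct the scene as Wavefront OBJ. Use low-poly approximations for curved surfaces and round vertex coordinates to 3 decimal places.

v 3.291 0.103 -1.826
v 3.904 -0.423 -2.741
v 3.076 -1.657 -0.959
v 3.689 -2.183 -1.874
v 4.27 -1.447 -1.094
v 4.403 -0.359 -1.63
v 2.577 -1.721 -2.07
v 2.71 -0.633 -2.606
v 3.462 -1.55 -2.892
v 4.509 -1.38 -2.288
v 2.471 -0.7 -1.412
v 3.518 -0.53 -0.808
v 3.616 -0.006 -2.359
v 3.364 -2.074 -1.341
v 3.705 -1.642 -0.882
v 4.065 -1.951 -1.42
v 3.91 0.032 -1.706
v 4.27 -0.277 -2.244
v 4.485 -0.879 -1.276
v 2.71 -1.803 -1.456
v 3.07 -2.112 -1.994
v 2.915 -0.129 -2.28
v 3.275 -0.438 -2.818
v 2.495 -1.201 -2.424
v 3.717 -0.977 -2.986
v 3.59 -2.011 -2.476
v 2.937 -1.74 -2.592
v 3.015 -1.1 -2.907
v 4.332 -0.877 -2.631
v 4.205 -1.912 -2.122
v 4.547 -1.479 -1.663
v 4.625 -0.84 -1.978
v 4.072 -1.54 -2.72
v 2.775 -0.168 -1.578
v 2.648 -1.203 -1.069
v 2.355 -1.24 -1.722
v 2.433 -0.601 -2.037
v 3.39 -0.069 -1.224
v 3.263 -1.103 -0.714
v 3.965 -0.98 -0.793
v 4.043 -0.34 -1.108
v 2.908 -0.54 -0.98
v 3.715 -0.887 0.01
v 4.144 -1.421 -0.212
v 4.045 -1.173 1.33
v 4.323 -1.204 -0.21
v 4.409 -0.94 -0.174
v 4.39 -0.667 -0.11
v 4.268 -0.427 -0.028
v 4.062 -0.258 0.06
v 3.803 -0.185 0.14
v 3.531 -0.218 0.201
v 3.287 -0.353 0.232
v 3.108 -0.57 0.23
v 3.021 -0.835 0.194
v 3.041 -1.108 0.131
v 3.163 -1.347 0.048
v 3.369 -1.516 -0.04
v 3.628 -1.59 -0.12
v 3.9 -1.557 -0.181
v -3.47 1.556 0.191
v -2.871 1.926 0.34
v -2.33 0.714 1.178
v -2.93 0.344 1.029
v -3.135 2.013 0.635
v -2.594 0.8 1.473
v -3.505 1.954 0.79
v -2.965 0.742 1.628
v -3.865 1.77 0.754
v -3.324 0.557 1.592
v -4.099 1.517 0.54
v -3.558 0.304 1.378
v -4.134 1.277 0.215
v -3.593 0.064 1.053
v -3.958 1.126 -0.118
v -3.417 -0.087 0.72
v -3.627 1.111 -0.353
v -3.086 -0.102 0.485
v -3.247 1.238 -0.415
v -2.706 0.025 0.423
v -2.937 1.466 -0.284
v -2.397 0.253 0.553
v -2.797 1.722 -0.003
v -2.256 0.51 0.835
f 1 38 17
f 38 12 41
f 17 41 6
f 38 41 17
f 1 17 13
f 17 6 18
f 13 18 2
f 17 18 13
f 1 13 22
f 13 2 23
f 22 23 8
f 13 23 22
f 1 22 34
f 22 8 37
f 34 37 11
f 22 37 34
f 1 34 38
f 34 11 42
f 38 42 12
f 34 42 38
f 2 18 29
f 18 6 32
f 29 32 10
f 18 32 29
f 6 41 19
f 41 12 40
f 19 40 5
f 41 40 19
f 12 42 39
f 42 11 35
f 39 35 3
f 42 35 39
f 11 37 36
f 37 8 24
f 36 24 7
f 37 24 36
f 8 23 28
f 23 2 25
f 28 25 9
f 23 25 28
f 4 30 16
f 30 10 31
f 16 31 5
f 30 31 16
f 4 16 14
f 16 5 15
f 14 15 3
f 16 15 14
f 4 14 21
f 14 3 20
f 21 20 7
f 14 20 21
f 4 21 26
f 21 7 27
f 26 27 9
f 21 27 26
f 4 26 30
f 26 9 33
f 30 33 10
f 26 33 30
f 5 31 19
f 31 10 32
f 19 32 6
f 31 32 19
f 3 15 39
f 15 5 40
f 39 40 12
f 15 40 39
f 7 20 36
f 20 3 35
f 36 35 11
f 20 35 36
f 9 27 28
f 27 7 24
f 28 24 8
f 27 24 28
f 10 33 29
f 33 9 25
f 29 25 2
f 33 25 29
f 44 43 46
f 44 46 45
f 46 43 47
f 46 47 45
f 47 43 48
f 47 48 45
f 48 43 49
f 48 49 45
f 49 43 50
f 49 50 45
f 50 43 51
f 50 51 45
f 51 43 52
f 51 52 45
f 52 43 53
f 52 53 45
f 53 43 54
f 53 54 45
f 54 43 55
f 54 55 45
f 55 43 56
f 55 56 45
f 56 43 57
f 56 57 45
f 57 43 58
f 57 58 45
f 58 43 59
f 58 59 45
f 59 43 60
f 59 60 45
f 60 43 44
f 60 44 45
f 62 61 65
f 62 65 63
f 63 65 66
f 63 66 64
f 65 61 67
f 65 67 66
f 66 67 68
f 66 68 64
f 67 61 69
f 67 69 68
f 68 69 70
f 68 70 64
f 69 61 71
f 69 71 70
f 70 71 72
f 70 72 64
f 71 61 73
f 71 73 72
f 72 73 74
f 72 74 64
f 73 61 75
f 73 75 74
f 74 75 76
f 74 76 64
f 75 61 77
f 75 77 76
f 76 77 78
f 76 78 64
f 77 61 79
f 77 79 78
f 78 79 80
f 78 80 64
f 79 61 81
f 79 81 80
f 80 81 82
f 80 82 64
f 81 61 83
f 81 83 82
f 82 83 84
f 82 84 64
f 83 61 62
f 83 62 84
f 84 62 63
f 84 63 64



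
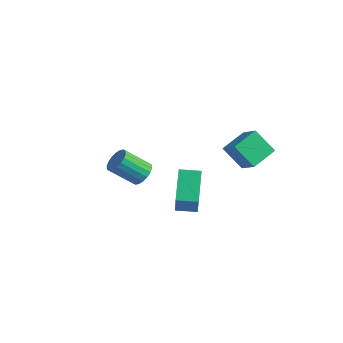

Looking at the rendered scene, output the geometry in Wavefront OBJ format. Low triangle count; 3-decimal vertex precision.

v 2.791 1.736 -1.826
v 1.649 1.376 -0.564
v 2.882 3.335 -1.289
v 1.74 2.976 -0.026
v 4.04 1.324 -0.814
v 2.898 0.965 0.449
v 4.131 2.924 -0.276
v 2.989 2.564 0.986
v -2.957 -0.315 -4.283
v -2.548 -1.013 -4.542
v -3.574 -2.084 -3.277
v -3.983 -1.385 -3.017
v -2.33 -0.888 -4.259
v -3.356 -1.959 -2.994
v -2.236 -0.649 -3.981
v -3.262 -1.72 -2.716
v -2.285 -0.344 -3.763
v -3.311 -1.415 -2.497
v -2.467 -0.033 -3.648
v -3.493 -1.104 -2.382
v -2.746 0.222 -3.658
v -3.773 -0.849 -2.392
v -3.067 0.371 -3.792
v -4.093 -0.7 -2.527
v -3.366 0.384 -4.023
v -4.392 -0.687 -2.758
v -3.584 0.259 -4.306
v -4.61 -0.812 -3.041
v -3.678 0.02 -4.584
v -4.704 -1.051 -3.319
v -3.629 -0.285 -4.803
v -4.655 -1.356 -3.537
v -3.447 -0.596 -4.918
v -4.473 -1.667 -3.652
v -3.167 -0.851 -4.908
v -4.194 -1.922 -3.642
v -2.847 -1 -4.773
v -3.873 -2.071 -3.508
v 2.816 -3.616 -2.324
v 1.735 -2.255 -1.164
v 3.733 -2.83 -2.393
v 2.652 -1.468 -1.234
v 3.688 -4.472 -0.506
v 2.607 -3.11 0.653
v 4.605 -3.685 -0.576
v 3.524 -2.324 0.584
f 2 4 1
f 5 2 1
f 1 4 3
f 3 5 1
f 2 8 4
f 6 2 5
f 6 8 2
f 4 8 3
f 7 5 3
f 3 8 7
f 7 6 5
f 8 6 7
f 10 9 13
f 10 13 11
f 11 13 14
f 11 14 12
f 13 9 15
f 13 15 14
f 14 15 16
f 14 16 12
f 15 9 17
f 15 17 16
f 16 17 18
f 16 18 12
f 17 9 19
f 17 19 18
f 18 19 20
f 18 20 12
f 19 9 21
f 19 21 20
f 20 21 22
f 20 22 12
f 21 9 23
f 21 23 22
f 22 23 24
f 22 24 12
f 23 9 25
f 23 25 24
f 24 25 26
f 24 26 12
f 25 9 27
f 25 27 26
f 26 27 28
f 26 28 12
f 27 9 29
f 27 29 28
f 28 29 30
f 28 30 12
f 29 9 31
f 29 31 30
f 30 31 32
f 30 32 12
f 31 9 33
f 31 33 32
f 32 33 34
f 32 34 12
f 33 9 35
f 33 35 34
f 34 35 36
f 34 36 12
f 35 9 37
f 35 37 36
f 36 37 38
f 36 38 12
f 37 9 10
f 37 10 38
f 38 10 11
f 38 11 12
f 40 42 39
f 43 40 39
f 39 42 41
f 41 43 39
f 40 46 42
f 44 40 43
f 44 46 40
f 42 46 41
f 45 43 41
f 41 46 45
f 45 44 43
f 46 44 45



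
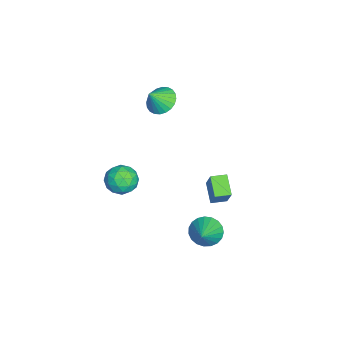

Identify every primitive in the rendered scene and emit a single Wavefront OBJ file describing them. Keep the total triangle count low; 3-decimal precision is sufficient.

v 1.433 0.397 -1.02
v 2.179 0.678 0.274
v 1.157 1.19 -1.034
v 1.903 1.472 0.26
v 2.417 0.728 -1.66
v 3.163 1.01 -0.366
v 2.141 1.522 -1.674
v 2.887 1.803 -0.38
v -3.451 -2.479 0.908
v -2.656 -2.434 0.488
v -2.909 -3.041 1.872
v -2.657 -2.131 0.665
v -2.778 -1.881 0.88
v -3.002 -1.722 1.099
v -3.294 -1.678 1.288
v -3.61 -1.756 1.42
v -3.902 -1.944 1.474
v -4.125 -2.213 1.442
v -4.245 -2.523 1.329
v -4.244 -2.826 1.151
v -4.123 -3.076 0.937
v -3.899 -3.235 0.718
v -3.607 -3.279 0.528
v -3.291 -3.201 0.396
v -2.999 -3.013 0.342
v -2.776 -2.744 0.375
v 2.754 0.555 -3.709
v 3.243 0.863 -4.387
v 4.086 0.465 -2.791
v 3.145 1.175 -4.214
v 2.979 1.381 -3.954
v 2.775 1.443 -3.652
v 2.567 1.352 -3.36
v 2.391 1.123 -3.128
v 2.279 0.796 -2.997
v 2.248 0.427 -2.988
v 2.305 0.08 -3.105
v 2.44 -0.184 -3.326
v 2.629 -0.321 -3.613
v 2.84 -0.306 -3.917
v 3.036 -0.143 -4.185
v 3.183 0.142 -4.371
v 3.256 0.497 -4.442
v 3.555 -2.775 0.344
v 4.231 -3.338 0.554
v 2.589 -3.742 0.866
v 3.265 -4.305 1.076
v 3.162 -3.531 1.533
v 3.759 -2.934 1.21
v 3.061 -4.146 0.21
v 3.658 -3.549 -0.113
v 3.926 -4.185 0.471
v 3.988 -3.805 1.289
v 2.832 -3.275 0.131
v 2.894 -2.895 0.949
v 3.978 -2.972 0.403
v 2.842 -4.108 1.017
v 2.782 -3.654 1.286
v 3.179 -3.984 1.409
v 3.7 -2.734 0.789
v 4.098 -3.065 0.912
v 3.469 -3.179 1.488
v 2.722 -4.015 0.508
v 3.12 -4.346 0.631
v 3.641 -3.096 0.011
v 4.038 -3.426 0.134
v 3.351 -3.901 -0.068
v 4.196 -3.801 0.477
v 3.628 -4.369 0.784
v 3.508 -4.275 0.275
v 3.859 -3.924 0.085
v 4.233 -3.577 0.958
v 3.665 -4.145 1.265
v 3.604 -3.691 1.534
v 3.955 -3.34 1.344
v 4.053 -4.075 0.909
v 3.155 -2.935 0.155
v 2.587 -3.503 0.462
v 2.865 -3.74 0.076
v 3.216 -3.389 -0.114
v 3.192 -2.711 0.636
v 2.624 -3.279 0.943
v 2.961 -3.156 1.335
v 3.312 -2.805 1.145
v 2.767 -3.005 0.511
f 2 4 1
f 5 2 1
f 1 4 3
f 3 5 1
f 2 8 4
f 6 2 5
f 6 8 2
f 4 8 3
f 7 5 3
f 3 8 7
f 7 6 5
f 8 6 7
f 10 9 12
f 10 12 11
f 12 9 13
f 12 13 11
f 13 9 14
f 13 14 11
f 14 9 15
f 14 15 11
f 15 9 16
f 15 16 11
f 16 9 17
f 16 17 11
f 17 9 18
f 17 18 11
f 18 9 19
f 18 19 11
f 19 9 20
f 19 20 11
f 20 9 21
f 20 21 11
f 21 9 22
f 21 22 11
f 22 9 23
f 22 23 11
f 23 9 24
f 23 24 11
f 24 9 25
f 24 25 11
f 25 9 26
f 25 26 11
f 26 9 10
f 26 10 11
f 28 27 30
f 28 30 29
f 30 27 31
f 30 31 29
f 31 27 32
f 31 32 29
f 32 27 33
f 32 33 29
f 33 27 34
f 33 34 29
f 34 27 35
f 34 35 29
f 35 27 36
f 35 36 29
f 36 27 37
f 36 37 29
f 37 27 38
f 37 38 29
f 38 27 39
f 38 39 29
f 39 27 40
f 39 40 29
f 40 27 41
f 40 41 29
f 41 27 42
f 41 42 29
f 42 27 43
f 42 43 29
f 43 27 28
f 43 28 29
f 44 81 60
f 81 55 84
f 60 84 49
f 81 84 60
f 44 60 56
f 60 49 61
f 56 61 45
f 60 61 56
f 44 56 65
f 56 45 66
f 65 66 51
f 56 66 65
f 44 65 77
f 65 51 80
f 77 80 54
f 65 80 77
f 44 77 81
f 77 54 85
f 81 85 55
f 77 85 81
f 45 61 72
f 61 49 75
f 72 75 53
f 61 75 72
f 49 84 62
f 84 55 83
f 62 83 48
f 84 83 62
f 55 85 82
f 85 54 78
f 82 78 46
f 85 78 82
f 54 80 79
f 80 51 67
f 79 67 50
f 80 67 79
f 51 66 71
f 66 45 68
f 71 68 52
f 66 68 71
f 47 73 59
f 73 53 74
f 59 74 48
f 73 74 59
f 47 59 57
f 59 48 58
f 57 58 46
f 59 58 57
f 47 57 64
f 57 46 63
f 64 63 50
f 57 63 64
f 47 64 69
f 64 50 70
f 69 70 52
f 64 70 69
f 47 69 73
f 69 52 76
f 73 76 53
f 69 76 73
f 48 74 62
f 74 53 75
f 62 75 49
f 74 75 62
f 46 58 82
f 58 48 83
f 82 83 55
f 58 83 82
f 50 63 79
f 63 46 78
f 79 78 54
f 63 78 79
f 52 70 71
f 70 50 67
f 71 67 51
f 70 67 71
f 53 76 72
f 76 52 68
f 72 68 45
f 76 68 72



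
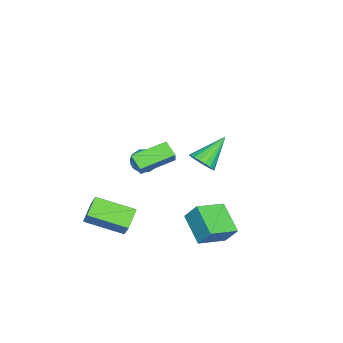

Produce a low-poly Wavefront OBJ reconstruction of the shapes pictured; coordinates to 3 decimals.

v 0.134 -0.274 -0.636
v 0.522 0.337 -0.503
v 0.938 -0.917 -0.037
v 1.326 -0.306 0.096
v 0.672 -0.404 0.418
v 0.174 -0.007 0.048
v 1.286 -0.573 -0.588
v 0.788 -0.176 -0.958
v 1.234 0.152 -0.473
v 0.854 0.257 0.149
v 0.606 -0.837 -0.689
v 0.226 -0.732 -0.067
v 0.257 0.087 -0.622
v 1.203 -0.667 0.082
v 0.818 -0.725 0.271
v 1.046 -0.366 0.35
v 0.053 -0.114 -0.299
v 0.281 0.245 -0.22
v 0.369 -0.19 0.321
v 1.179 -0.825 -0.32
v 1.407 -0.466 -0.241
v 0.414 -0.214 -0.89
v 0.642 0.145 -0.811
v 1.091 -0.39 -0.861
v 0.904 0.338 -0.526
v 1.376 -0.039 -0.174
v 1.353 -0.197 -0.576
v 1.06 0.037 -0.794
v 0.681 0.4 -0.16
v 1.153 0.022 0.192
v 0.769 -0.036 0.381
v 0.476 0.198 0.163
v 1.099 0.291 -0.143
v 0.307 -0.602 -0.732
v 0.779 -0.98 -0.38
v 0.984 -0.778 -0.703
v 0.691 -0.544 -0.921
v 0.084 -0.541 -0.366
v 0.556 -0.918 -0.014
v 0.4 -0.617 0.254
v 0.107 -0.383 0.036
v 0.361 -0.871 -0.397
v -3.286 1.61 -2.927
v -2.684 1.935 -2.532
v -4.594 2.53 -1.693
v -2.752 2.173 -2.781
v -2.926 2.3 -3.06
v -3.17 2.29 -3.312
v -3.438 2.146 -3.488
v -3.676 1.895 -3.553
v -3.837 1.588 -3.494
v -3.888 1.285 -3.323
v -3.82 1.047 -3.073
v -3.647 0.92 -2.795
v -3.402 0.93 -2.543
v -3.134 1.074 -2.367
v -2.896 1.325 -2.302
v -2.736 1.632 -2.361
v 2.722 -0.761 -4.267
v 2.906 -2.745 -3.57
v 1.644 -0.664 -3.704
v 1.828 -2.647 -3.008
v 3.232 -0.393 -3.352
v 3.416 -2.376 -2.656
v 2.154 -0.295 -2.79
v 2.338 -2.279 -2.093
v 1.072 1.345 0.322
v 0.513 0.763 0.785
v 1.548 1.46 1.041
v 0.989 0.878 1.504
v 2.151 -0.078 -0.164
v 1.592 -0.66 0.299
v 2.627 0.037 0.555
v 2.068 -0.545 1.018
v 0.982 3.106 -3.319
v 1.155 3.742 -2.365
v 2.215 4.072 -4.186
v 2.387 4.708 -3.232
v 2.153 2.052 -2.828
v 2.325 2.688 -1.874
v 3.385 3.018 -3.695
v 3.558 3.654 -2.741
f 1 38 17
f 38 12 41
f 17 41 6
f 38 41 17
f 1 17 13
f 17 6 18
f 13 18 2
f 17 18 13
f 1 13 22
f 13 2 23
f 22 23 8
f 13 23 22
f 1 22 34
f 22 8 37
f 34 37 11
f 22 37 34
f 1 34 38
f 34 11 42
f 38 42 12
f 34 42 38
f 2 18 29
f 18 6 32
f 29 32 10
f 18 32 29
f 6 41 19
f 41 12 40
f 19 40 5
f 41 40 19
f 12 42 39
f 42 11 35
f 39 35 3
f 42 35 39
f 11 37 36
f 37 8 24
f 36 24 7
f 37 24 36
f 8 23 28
f 23 2 25
f 28 25 9
f 23 25 28
f 4 30 16
f 30 10 31
f 16 31 5
f 30 31 16
f 4 16 14
f 16 5 15
f 14 15 3
f 16 15 14
f 4 14 21
f 14 3 20
f 21 20 7
f 14 20 21
f 4 21 26
f 21 7 27
f 26 27 9
f 21 27 26
f 4 26 30
f 26 9 33
f 30 33 10
f 26 33 30
f 5 31 19
f 31 10 32
f 19 32 6
f 31 32 19
f 3 15 39
f 15 5 40
f 39 40 12
f 15 40 39
f 7 20 36
f 20 3 35
f 36 35 11
f 20 35 36
f 9 27 28
f 27 7 24
f 28 24 8
f 27 24 28
f 10 33 29
f 33 9 25
f 29 25 2
f 33 25 29
f 44 43 46
f 44 46 45
f 46 43 47
f 46 47 45
f 47 43 48
f 47 48 45
f 48 43 49
f 48 49 45
f 49 43 50
f 49 50 45
f 50 43 51
f 50 51 45
f 51 43 52
f 51 52 45
f 52 43 53
f 52 53 45
f 53 43 54
f 53 54 45
f 54 43 55
f 54 55 45
f 55 43 56
f 55 56 45
f 56 43 57
f 56 57 45
f 57 43 58
f 57 58 45
f 58 43 44
f 58 44 45
f 60 62 59
f 63 60 59
f 59 62 61
f 61 63 59
f 60 66 62
f 64 60 63
f 64 66 60
f 62 66 61
f 65 63 61
f 61 66 65
f 65 64 63
f 66 64 65
f 68 70 67
f 71 68 67
f 67 70 69
f 69 71 67
f 68 74 70
f 72 68 71
f 72 74 68
f 70 74 69
f 73 71 69
f 69 74 73
f 73 72 71
f 74 72 73
f 76 78 75
f 79 76 75
f 75 78 77
f 77 79 75
f 76 82 78
f 80 76 79
f 80 82 76
f 78 82 77
f 81 79 77
f 77 82 81
f 81 80 79
f 82 80 81



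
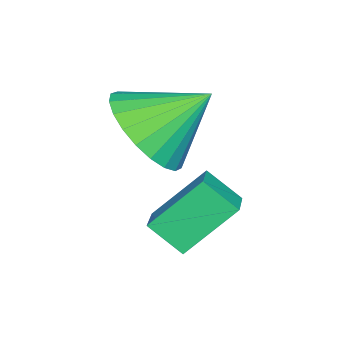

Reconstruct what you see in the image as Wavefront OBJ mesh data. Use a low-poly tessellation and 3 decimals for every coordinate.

v 2.047 -2.706 -0.748
v 2.797 -2.065 -1.078
v 1.553 -1.654 0.168
v 2.498 -1.978 -1.339
v 2.131 -2.002 -1.51
v 1.751 -2.133 -1.565
v 1.416 -2.352 -1.495
v 1.177 -2.624 -1.312
v 1.071 -2.908 -1.043
v 1.113 -3.162 -0.729
v 1.297 -3.346 -0.418
v 1.596 -3.433 -0.158
v 1.963 -3.409 0.013
v 2.344 -3.278 0.068
v 2.679 -3.06 -0.002
v 2.918 -2.788 -0.185
v 3.024 -2.503 -0.454
v 2.982 -2.249 -0.768
v 2.56 -0.715 -1.687
v 2.542 -1.381 -1.143
v 3.322 -0.504 -1.403
v 3.304 -1.17 -0.859
v 3.136 -1.51 -2.641
v 3.118 -2.176 -2.097
v 3.898 -1.299 -2.357
v 3.88 -1.965 -1.813
f 2 1 4
f 2 4 3
f 4 1 5
f 4 5 3
f 5 1 6
f 5 6 3
f 6 1 7
f 6 7 3
f 7 1 8
f 7 8 3
f 8 1 9
f 8 9 3
f 9 1 10
f 9 10 3
f 10 1 11
f 10 11 3
f 11 1 12
f 11 12 3
f 12 1 13
f 12 13 3
f 13 1 14
f 13 14 3
f 14 1 15
f 14 15 3
f 15 1 16
f 15 16 3
f 16 1 17
f 16 17 3
f 17 1 18
f 17 18 3
f 18 1 2
f 18 2 3
f 20 22 19
f 23 20 19
f 19 22 21
f 21 23 19
f 20 26 22
f 24 20 23
f 24 26 20
f 22 26 21
f 25 23 21
f 21 26 25
f 25 24 23
f 26 24 25



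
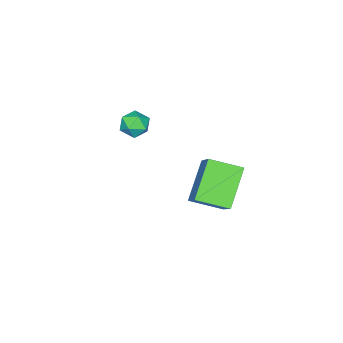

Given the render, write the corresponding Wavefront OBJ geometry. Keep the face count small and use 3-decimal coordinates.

v -2.859 -2.763 0.641
v -2.121 -2.874 0.632
v -2.959 -3.506 1.588
v -2.221 -3.617 1.579
v -2.496 -2.952 1.778
v -2.434 -2.493 1.192
v -2.646 -3.887 1.028
v -2.584 -3.428 0.442
v -1.989 -3.569 0.871
v -1.896 -2.991 1.334
v -3.184 -3.389 0.886
v -3.091 -2.811 1.349
v -3.469 1.531 -0.025
v -2.392 2.695 1.485
v -1.991 1.961 -1.41
v -0.914 3.125 0.101
v -2.706 0.275 0.399
v -1.629 1.439 1.91
v -1.228 0.705 -0.985
v -0.151 1.869 0.525
f 1 12 6
f 1 6 2
f 1 2 8
f 1 8 11
f 1 11 12
f 2 6 10
f 6 12 5
f 12 11 3
f 11 8 7
f 8 2 9
f 4 10 5
f 4 5 3
f 4 3 7
f 4 7 9
f 4 9 10
f 5 10 6
f 3 5 12
f 7 3 11
f 9 7 8
f 10 9 2
f 14 16 13
f 17 14 13
f 13 16 15
f 15 17 13
f 14 20 16
f 18 14 17
f 18 20 14
f 16 20 15
f 19 17 15
f 15 20 19
f 19 18 17
f 20 18 19



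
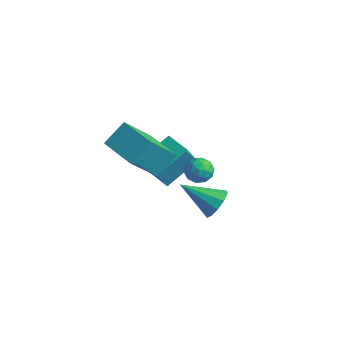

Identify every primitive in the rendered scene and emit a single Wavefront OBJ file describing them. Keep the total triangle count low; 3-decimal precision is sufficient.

v -1.381 -2.174 -0.34
v -1.574 -3.468 1.133
v -1.198 -1.219 0.523
v -1.392 -2.513 1.996
v 0.432 -2.487 -0.376
v 0.238 -3.781 1.097
v 0.614 -1.532 0.487
v 0.421 -2.826 1.96
v 1.999 -1.651 0.366
v 2.62 -1.803 0.313
v 1.94 -2.197 1.247
v 2.561 -2.349 1.194
v 2.388 -1.745 1.323
v 2.424 -1.407 0.779
v 2.136 -2.593 0.781
v 2.172 -2.255 0.237
v 2.704 -2.385 0.57
v 2.86 -1.86 0.905
v 1.7 -2.14 0.655
v 1.856 -1.615 0.99
v 2.314 -1.679 0.262
v 2.246 -2.321 1.298
v 2.144 -1.966 1.374
v 2.509 -2.055 1.343
v 2.199 -1.447 0.536
v 2.565 -1.536 0.505
v 2.428 -1.501 1.099
v 1.995 -2.464 1.055
v 2.361 -2.553 1.024
v 2.051 -1.945 0.217
v 2.416 -2.034 0.186
v 2.132 -2.499 0.461
v 2.729 -2.11 0.382
v 2.695 -2.431 0.9
v 2.445 -2.574 0.657
v 2.466 -2.376 0.337
v 2.821 -1.802 0.579
v 2.787 -2.123 1.097
v 2.685 -1.768 1.173
v 2.706 -1.57 0.853
v 2.871 -2.144 0.73
v 1.773 -1.877 0.463
v 1.739 -2.198 0.981
v 1.854 -2.43 0.707
v 1.875 -2.232 0.387
v 1.865 -1.569 0.66
v 1.831 -1.89 1.178
v 2.094 -1.624 1.223
v 2.115 -1.426 0.903
v 1.689 -1.856 0.83
v -3.536 0.371 -3.393
v -3.243 1.961 -2.452
v -3.723 1.19 -4.719
v -3.43 2.78 -3.779
v -2.31 0.28 -3.621
v -2.017 1.87 -2.681
v -2.497 1.099 -4.948
v -2.204 2.689 -4.007
v 1.25 0.218 -3.37
v 1.759 -0.308 -3.074
v -0.13 -0.578 -2.41
v 1.747 0.076 -2.772
v 1.545 0.514 -2.699
v 1.231 0.839 -2.882
v 0.923 0.927 -3.251
v 0.741 0.745 -3.666
v 0.753 0.361 -3.967
v 0.955 -0.078 -4.04
v 1.27 -0.403 -3.857
v 1.577 -0.491 -3.488
f 2 4 1
f 5 2 1
f 1 4 3
f 3 5 1
f 2 8 4
f 6 2 5
f 6 8 2
f 4 8 3
f 7 5 3
f 3 8 7
f 7 6 5
f 8 6 7
f 9 46 25
f 46 20 49
f 25 49 14
f 46 49 25
f 9 25 21
f 25 14 26
f 21 26 10
f 25 26 21
f 9 21 30
f 21 10 31
f 30 31 16
f 21 31 30
f 9 30 42
f 30 16 45
f 42 45 19
f 30 45 42
f 9 42 46
f 42 19 50
f 46 50 20
f 42 50 46
f 10 26 37
f 26 14 40
f 37 40 18
f 26 40 37
f 14 49 27
f 49 20 48
f 27 48 13
f 49 48 27
f 20 50 47
f 50 19 43
f 47 43 11
f 50 43 47
f 19 45 44
f 45 16 32
f 44 32 15
f 45 32 44
f 16 31 36
f 31 10 33
f 36 33 17
f 31 33 36
f 12 38 24
f 38 18 39
f 24 39 13
f 38 39 24
f 12 24 22
f 24 13 23
f 22 23 11
f 24 23 22
f 12 22 29
f 22 11 28
f 29 28 15
f 22 28 29
f 12 29 34
f 29 15 35
f 34 35 17
f 29 35 34
f 12 34 38
f 34 17 41
f 38 41 18
f 34 41 38
f 13 39 27
f 39 18 40
f 27 40 14
f 39 40 27
f 11 23 47
f 23 13 48
f 47 48 20
f 23 48 47
f 15 28 44
f 28 11 43
f 44 43 19
f 28 43 44
f 17 35 36
f 35 15 32
f 36 32 16
f 35 32 36
f 18 41 37
f 41 17 33
f 37 33 10
f 41 33 37
f 52 54 51
f 55 52 51
f 51 54 53
f 53 55 51
f 52 58 54
f 56 52 55
f 56 58 52
f 54 58 53
f 57 55 53
f 53 58 57
f 57 56 55
f 58 56 57
f 60 59 62
f 60 62 61
f 62 59 63
f 62 63 61
f 63 59 64
f 63 64 61
f 64 59 65
f 64 65 61
f 65 59 66
f 65 66 61
f 66 59 67
f 66 67 61
f 67 59 68
f 67 68 61
f 68 59 69
f 68 69 61
f 69 59 70
f 69 70 61
f 70 59 60
f 70 60 61



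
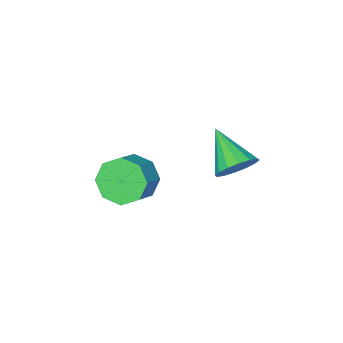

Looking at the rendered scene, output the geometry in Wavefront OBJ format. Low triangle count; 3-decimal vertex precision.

v -3.89 0.314 -4.15
v -3.263 0.591 -3.63
v -4.05 -1.234 -3.13
v -3.639 0.748 -3.451
v -4.083 0.789 -3.459
v -4.474 0.702 -3.653
v -4.709 0.511 -3.979
v -4.725 0.267 -4.351
v -4.516 0.036 -4.67
v -4.14 -0.121 -4.849
v -3.697 -0.161 -4.84
v -3.305 -0.075 -4.647
v -3.07 0.116 -4.32
v -3.055 0.36 -3.948
v -0.33 -0.866 -3.717
v 0.219 -1.65 -3.926
v 1.039 -1.218 -3.392
v 0.49 -0.434 -3.183
v 0.275 -1.114 -4.447
v 1.095 -0.681 -3.913
v -0.024 -0.432 -4.54
v 0.797 0 -4.006
v -0.502 -0.004 -4.151
v 0.319 0.428 -3.617
v -0.879 -0.082 -3.508
v -0.059 0.35 -2.974
v -0.935 -0.619 -2.987
v -0.115 -0.186 -2.453
v -0.637 -1.3 -2.894
v 0.184 -0.868 -2.36
v -0.159 -1.728 -3.283
v 0.662 -1.296 -2.749
f 2 1 4
f 2 4 3
f 4 1 5
f 4 5 3
f 5 1 6
f 5 6 3
f 6 1 7
f 6 7 3
f 7 1 8
f 7 8 3
f 8 1 9
f 8 9 3
f 9 1 10
f 9 10 3
f 10 1 11
f 10 11 3
f 11 1 12
f 11 12 3
f 12 1 13
f 12 13 3
f 13 1 14
f 13 14 3
f 14 1 2
f 14 2 3
f 16 15 19
f 16 19 17
f 17 19 20
f 17 20 18
f 19 15 21
f 19 21 20
f 20 21 22
f 20 22 18
f 21 15 23
f 21 23 22
f 22 23 24
f 22 24 18
f 23 15 25
f 23 25 24
f 24 25 26
f 24 26 18
f 25 15 27
f 25 27 26
f 26 27 28
f 26 28 18
f 27 15 29
f 27 29 28
f 28 29 30
f 28 30 18
f 29 15 31
f 29 31 30
f 30 31 32
f 30 32 18
f 31 15 16
f 31 16 32
f 32 16 17
f 32 17 18



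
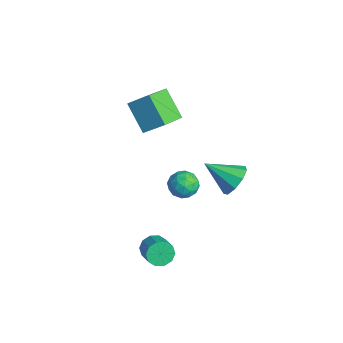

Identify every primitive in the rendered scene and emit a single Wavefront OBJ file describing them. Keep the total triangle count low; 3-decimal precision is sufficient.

v 1.562 1.867 -1.436
v 2.3 1.943 -0.65
v 0.498 0.513 -0.304
v 1.769 2.446 -0.548
v 1.141 2.678 -0.861
v 0.71 2.531 -1.443
v 0.678 2.072 -2.021
v 1.06 1.518 -2.326
v 1.676 1.127 -2.214
v 2.239 1.082 -1.738
v 2.486 1.404 -1.12
v -1.685 0.795 -3.363
v -0.947 0.517 -2.821
v -1.433 -0.397 -4.319
v -0.695 -0.675 -3.777
v -1.589 -0.748 -3.442
v -1.744 -0.011 -2.852
v -0.636 0.131 -4.288
v -0.791 0.868 -3.698
v -0.299 0.106 -3.393
v -0.888 -0.437 -2.87
v -1.492 0.557 -4.27
v -2.081 0.014 -3.747
v -1.338 0.761 -3.009
v -1.042 -0.641 -4.131
v -1.567 -0.683 -3.935
v -1.134 -0.847 -3.616
v -1.807 0.45 -3.026
v -1.373 0.287 -2.708
v -1.75 -0.457 -3.073
v -1.007 -0.167 -4.432
v -0.573 -0.33 -4.114
v -1.246 0.967 -3.524
v -0.813 0.803 -3.205
v -0.63 0.577 -4.067
v -0.523 0.356 -3.026
v -0.375 -0.345 -3.588
v -0.34 0.129 -3.888
v -0.432 0.562 -3.541
v -0.869 0.036 -2.719
v -0.722 -0.664 -3.28
v -1.247 -0.707 -3.084
v -1.338 -0.274 -2.737
v -0.488 -0.205 -3.055
v -1.658 0.784 -3.86
v -1.511 0.084 -4.421
v -1.042 0.394 -4.403
v -1.133 0.827 -4.056
v -2.005 0.465 -3.552
v -1.857 -0.236 -4.114
v -1.948 -0.442 -3.599
v -2.04 -0.009 -3.252
v -1.892 0.325 -4.085
v -2.16 -1.912 1.091
v -3.665 -2.163 2.505
v -3.076 -0.459 0.375
v -4.58 -0.711 1.789
v -1.4 -0.949 2.071
v -2.904 -1.201 3.485
v -2.315 0.503 1.355
v -3.82 0.252 2.769
v 2.939 -3.613 -3.766
v 3.221 -4.047 -4.376
v 4.383 -4.18 -3.744
v 4.101 -3.747 -3.134
v 3.324 -3.572 -4.466
v 4.487 -3.705 -3.833
v 3.28 -3.113 -4.289
v 4.443 -3.246 -3.656
v 3.106 -2.845 -3.912
v 4.268 -2.978 -3.279
v 2.868 -2.87 -3.479
v 4.03 -3.003 -2.847
v 2.657 -3.18 -3.156
v 3.819 -3.313 -2.524
v 2.553 -3.655 -3.067
v 3.716 -3.788 -2.434
v 2.597 -4.114 -3.244
v 3.76 -4.247 -2.611
v 2.772 -4.382 -3.621
v 3.934 -4.515 -2.988
v 3.01 -4.357 -4.053
v 4.172 -4.49 -3.421
f 2 1 4
f 2 4 3
f 4 1 5
f 4 5 3
f 5 1 6
f 5 6 3
f 6 1 7
f 6 7 3
f 7 1 8
f 7 8 3
f 8 1 9
f 8 9 3
f 9 1 10
f 9 10 3
f 10 1 11
f 10 11 3
f 11 1 2
f 11 2 3
f 12 49 28
f 49 23 52
f 28 52 17
f 49 52 28
f 12 28 24
f 28 17 29
f 24 29 13
f 28 29 24
f 12 24 33
f 24 13 34
f 33 34 19
f 24 34 33
f 12 33 45
f 33 19 48
f 45 48 22
f 33 48 45
f 12 45 49
f 45 22 53
f 49 53 23
f 45 53 49
f 13 29 40
f 29 17 43
f 40 43 21
f 29 43 40
f 17 52 30
f 52 23 51
f 30 51 16
f 52 51 30
f 23 53 50
f 53 22 46
f 50 46 14
f 53 46 50
f 22 48 47
f 48 19 35
f 47 35 18
f 48 35 47
f 19 34 39
f 34 13 36
f 39 36 20
f 34 36 39
f 15 41 27
f 41 21 42
f 27 42 16
f 41 42 27
f 15 27 25
f 27 16 26
f 25 26 14
f 27 26 25
f 15 25 32
f 25 14 31
f 32 31 18
f 25 31 32
f 15 32 37
f 32 18 38
f 37 38 20
f 32 38 37
f 15 37 41
f 37 20 44
f 41 44 21
f 37 44 41
f 16 42 30
f 42 21 43
f 30 43 17
f 42 43 30
f 14 26 50
f 26 16 51
f 50 51 23
f 26 51 50
f 18 31 47
f 31 14 46
f 47 46 22
f 31 46 47
f 20 38 39
f 38 18 35
f 39 35 19
f 38 35 39
f 21 44 40
f 44 20 36
f 40 36 13
f 44 36 40
f 55 57 54
f 58 55 54
f 54 57 56
f 56 58 54
f 55 61 57
f 59 55 58
f 59 61 55
f 57 61 56
f 60 58 56
f 56 61 60
f 60 59 58
f 61 59 60
f 63 62 66
f 63 66 64
f 64 66 67
f 64 67 65
f 66 62 68
f 66 68 67
f 67 68 69
f 67 69 65
f 68 62 70
f 68 70 69
f 69 70 71
f 69 71 65
f 70 62 72
f 70 72 71
f 71 72 73
f 71 73 65
f 72 62 74
f 72 74 73
f 73 74 75
f 73 75 65
f 74 62 76
f 74 76 75
f 75 76 77
f 75 77 65
f 76 62 78
f 76 78 77
f 77 78 79
f 77 79 65
f 78 62 80
f 78 80 79
f 79 80 81
f 79 81 65
f 80 62 82
f 80 82 81
f 81 82 83
f 81 83 65
f 82 62 63
f 82 63 83
f 83 63 64
f 83 64 65



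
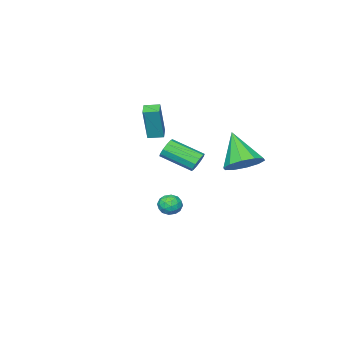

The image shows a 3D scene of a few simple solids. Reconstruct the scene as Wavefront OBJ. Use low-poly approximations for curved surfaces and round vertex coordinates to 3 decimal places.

v -0.144 3.465 1.638
v 0.238 3.431 1.189
v 0.965 2.002 1.914
v 0.584 2.035 2.362
v 0.387 3.639 1.449
v 1.115 2.21 2.174
v 0.334 3.78 1.781
v 1.061 2.351 2.505
v 0.098 3.801 2.058
v 0.825 2.371 2.783
v -0.23 3.693 2.175
v 0.497 2.263 2.899
v -0.525 3.498 2.086
v 0.202 2.069 2.811
v -0.675 3.29 1.826
v 0.053 1.861 2.551
v -0.621 3.149 1.495
v 0.106 1.72 2.219
v -0.385 3.129 1.217
v 0.342 1.699 1.942
v -0.057 3.237 1.101
v 0.67 1.807 1.825
v -2.713 3.95 0.885
v -2.021 4.458 1.489
v -3.147 2.65 2.475
v -2.599 4.743 1.564
v -3.221 4.725 1.38
v -3.649 4.411 1.006
v -3.72 3.921 0.586
v -3.406 3.442 0.281
v -2.827 3.158 0.205
v -2.205 3.176 0.39
v -1.778 3.49 0.763
v -1.707 3.98 1.183
v -3.21 -3.386 0.662
v -2.779 -3.266 2.612
v -3.778 -2.774 0.75
v -3.347 -2.654 2.7
v -2.633 -2.826 0.5
v -2.202 -2.706 2.45
v -3.201 -2.214 0.588
v -2.77 -2.094 2.538
v -0.869 1.57 -2.198
v -0.428 1.338 -1.761
v -0.872 0.622 -2.699
v -0.431 0.39 -2.262
v -1.051 0.522 -2.069
v -1.049 1.107 -1.759
v -0.251 0.853 -2.701
v -0.249 1.438 -2.391
v -0.046 0.894 -2.072
v -0.54 0.69 -1.682
v -0.76 1.27 -2.778
v -1.254 1.066 -2.388
v -0.648 1.537 -1.936
v -0.652 0.423 -2.524
v -1.016 0.5 -2.411
v -0.757 0.364 -2.154
v -1.013 1.402 -1.934
v -0.754 1.265 -1.678
v -1.12 0.786 -1.858
v -0.546 0.695 -2.782
v -0.287 0.558 -2.526
v -0.543 1.596 -2.306
v -0.284 1.46 -2.049
v -0.18 1.174 -2.602
v -0.164 1.14 -1.862
v -0.167 0.583 -2.156
v -0.061 0.855 -2.414
v -0.059 1.199 -2.232
v -0.455 1.02 -1.632
v -0.457 0.463 -1.927
v -0.821 0.54 -1.813
v -0.82 0.884 -1.631
v -0.231 0.759 -1.815
v -0.843 1.497 -2.533
v -0.845 0.94 -2.828
v -0.48 1.076 -2.829
v -0.479 1.42 -2.647
v -1.133 1.377 -2.304
v -1.136 0.82 -2.598
v -1.241 0.761 -2.228
v -1.239 1.105 -2.046
v -1.069 1.201 -2.645
f 2 1 5
f 2 5 3
f 3 5 6
f 3 6 4
f 5 1 7
f 5 7 6
f 6 7 8
f 6 8 4
f 7 1 9
f 7 9 8
f 8 9 10
f 8 10 4
f 9 1 11
f 9 11 10
f 10 11 12
f 10 12 4
f 11 1 13
f 11 13 12
f 12 13 14
f 12 14 4
f 13 1 15
f 13 15 14
f 14 15 16
f 14 16 4
f 15 1 17
f 15 17 16
f 16 17 18
f 16 18 4
f 17 1 19
f 17 19 18
f 18 19 20
f 18 20 4
f 19 1 21
f 19 21 20
f 20 21 22
f 20 22 4
f 21 1 2
f 21 2 22
f 22 2 3
f 22 3 4
f 24 23 26
f 24 26 25
f 26 23 27
f 26 27 25
f 27 23 28
f 27 28 25
f 28 23 29
f 28 29 25
f 29 23 30
f 29 30 25
f 30 23 31
f 30 31 25
f 31 23 32
f 31 32 25
f 32 23 33
f 32 33 25
f 33 23 34
f 33 34 25
f 34 23 24
f 34 24 25
f 36 38 35
f 39 36 35
f 35 38 37
f 37 39 35
f 36 42 38
f 40 36 39
f 40 42 36
f 38 42 37
f 41 39 37
f 37 42 41
f 41 40 39
f 42 40 41
f 43 80 59
f 80 54 83
f 59 83 48
f 80 83 59
f 43 59 55
f 59 48 60
f 55 60 44
f 59 60 55
f 43 55 64
f 55 44 65
f 64 65 50
f 55 65 64
f 43 64 76
f 64 50 79
f 76 79 53
f 64 79 76
f 43 76 80
f 76 53 84
f 80 84 54
f 76 84 80
f 44 60 71
f 60 48 74
f 71 74 52
f 60 74 71
f 48 83 61
f 83 54 82
f 61 82 47
f 83 82 61
f 54 84 81
f 84 53 77
f 81 77 45
f 84 77 81
f 53 79 78
f 79 50 66
f 78 66 49
f 79 66 78
f 50 65 70
f 65 44 67
f 70 67 51
f 65 67 70
f 46 72 58
f 72 52 73
f 58 73 47
f 72 73 58
f 46 58 56
f 58 47 57
f 56 57 45
f 58 57 56
f 46 56 63
f 56 45 62
f 63 62 49
f 56 62 63
f 46 63 68
f 63 49 69
f 68 69 51
f 63 69 68
f 46 68 72
f 68 51 75
f 72 75 52
f 68 75 72
f 47 73 61
f 73 52 74
f 61 74 48
f 73 74 61
f 45 57 81
f 57 47 82
f 81 82 54
f 57 82 81
f 49 62 78
f 62 45 77
f 78 77 53
f 62 77 78
f 51 69 70
f 69 49 66
f 70 66 50
f 69 66 70
f 52 75 71
f 75 51 67
f 71 67 44
f 75 67 71

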